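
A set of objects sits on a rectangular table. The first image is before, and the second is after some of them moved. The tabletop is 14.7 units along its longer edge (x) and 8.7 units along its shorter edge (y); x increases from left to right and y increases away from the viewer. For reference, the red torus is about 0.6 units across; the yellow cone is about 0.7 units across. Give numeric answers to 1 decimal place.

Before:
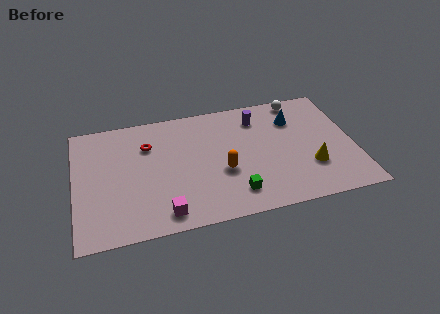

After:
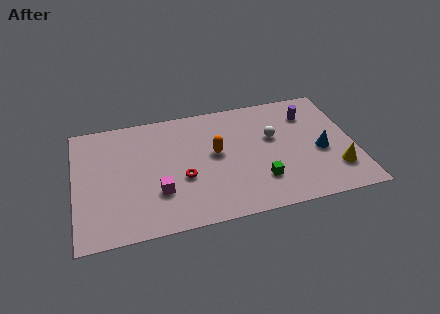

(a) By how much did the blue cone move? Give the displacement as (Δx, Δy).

(1.2, -2.7)

From the two frames, the blue cone sits at roughly (11.7, 6.4) before and (12.9, 3.7) after.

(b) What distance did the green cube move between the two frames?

1.5

The green cube was near (8.2, 1.7) before and (9.6, 2.3) after, so it travelled √(1.4² + 0.6²) ≈ 1.5 units.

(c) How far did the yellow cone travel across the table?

1.4

From (12.3, 2.7) to (13.6, 2.2), the yellow cone covered √(1.3² + 0.5²) ≈ 1.4 units.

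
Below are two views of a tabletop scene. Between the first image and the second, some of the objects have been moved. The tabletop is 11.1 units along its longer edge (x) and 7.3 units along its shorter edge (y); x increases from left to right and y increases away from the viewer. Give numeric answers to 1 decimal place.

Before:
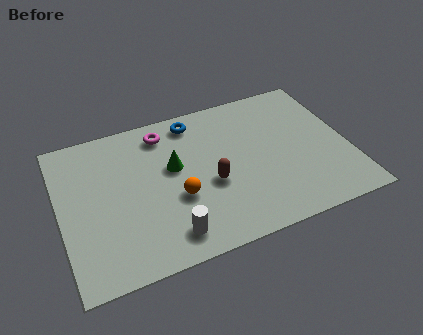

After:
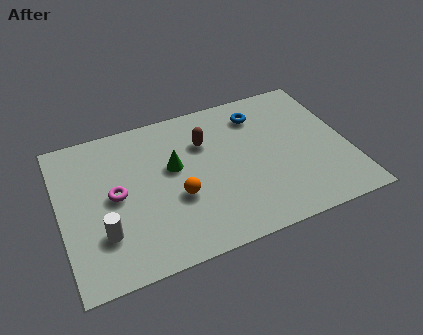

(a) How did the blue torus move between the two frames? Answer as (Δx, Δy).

(2.5, -0.5)

From the two frames, the blue torus sits at roughly (5.4, 6.3) before and (7.9, 5.8) after.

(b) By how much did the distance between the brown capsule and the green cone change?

-0.3

The distance was about 1.8 in the first image and 1.5 in the second, so they moved 0.3 units closer together.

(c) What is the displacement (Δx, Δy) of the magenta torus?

(-2.1, -2.4)

From the two frames, the magenta torus sits at roughly (4.2, 6.1) before and (2.1, 3.7) after.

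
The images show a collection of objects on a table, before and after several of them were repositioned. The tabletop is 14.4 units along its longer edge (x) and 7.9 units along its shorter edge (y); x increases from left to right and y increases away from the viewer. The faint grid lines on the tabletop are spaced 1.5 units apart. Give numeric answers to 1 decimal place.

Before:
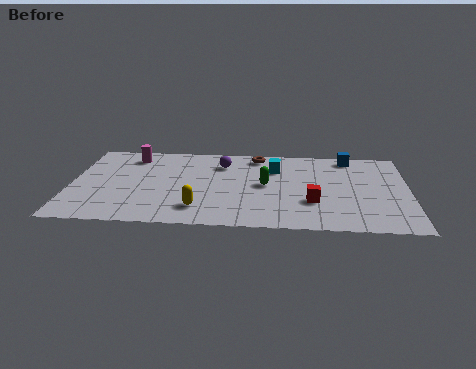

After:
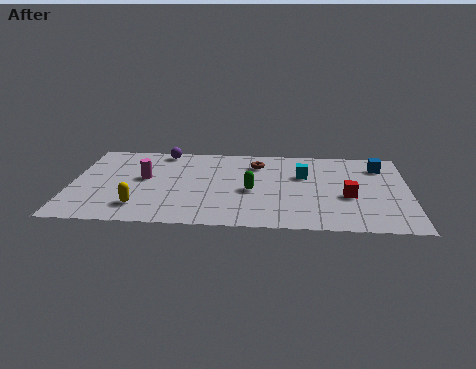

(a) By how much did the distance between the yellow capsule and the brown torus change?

+0.9

Before: roughly 5.7 units apart; after: 6.6. That's 0.9 units further apart.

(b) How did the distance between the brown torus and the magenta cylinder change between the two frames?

-0.3

Before: roughly 5.4 units apart; after: 5.1. That's 0.3 units closer together.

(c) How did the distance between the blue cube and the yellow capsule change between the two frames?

+2.8

Before: roughly 8.3 units apart; after: 11.1. That's 2.8 units further apart.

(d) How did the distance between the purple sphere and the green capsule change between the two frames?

+2.6

They were about 2.7 units apart before and 5.3 after — 2.6 units further apart.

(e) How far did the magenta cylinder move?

2.2

From (2.5, 6.5) to (3.1, 4.4), the magenta cylinder covered √(0.6² + 2.1²) ≈ 2.2 units.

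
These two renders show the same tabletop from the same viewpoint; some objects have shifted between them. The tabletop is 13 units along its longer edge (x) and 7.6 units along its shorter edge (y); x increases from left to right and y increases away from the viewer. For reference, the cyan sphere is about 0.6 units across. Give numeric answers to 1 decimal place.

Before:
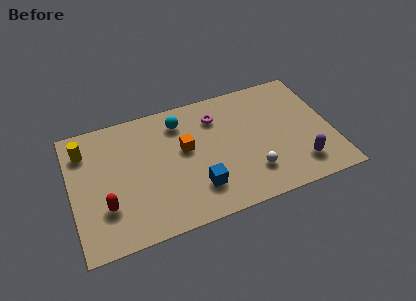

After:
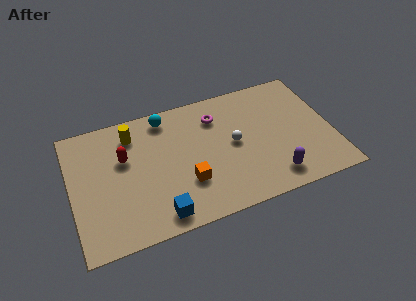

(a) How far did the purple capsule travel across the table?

1.4

From (11.2, 1.6) to (9.8, 1.3), the purple capsule covered √(1.4² + 0.3²) ≈ 1.4 units.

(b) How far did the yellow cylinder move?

2.4

The yellow cylinder was near (0.8, 5.9) before and (3.2, 6.1) after, so it travelled √(2.4² + 0.2²) ≈ 2.4 units.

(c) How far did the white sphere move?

2.1

The white sphere was near (8.8, 1.9) before and (8.1, 3.9) after, so it travelled √(0.7² + 2.0²) ≈ 2.1 units.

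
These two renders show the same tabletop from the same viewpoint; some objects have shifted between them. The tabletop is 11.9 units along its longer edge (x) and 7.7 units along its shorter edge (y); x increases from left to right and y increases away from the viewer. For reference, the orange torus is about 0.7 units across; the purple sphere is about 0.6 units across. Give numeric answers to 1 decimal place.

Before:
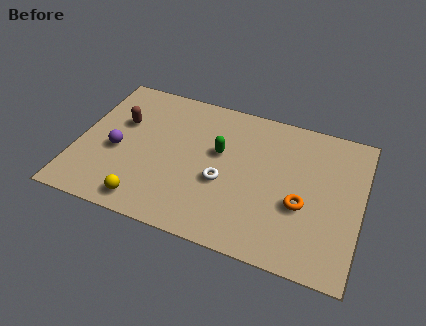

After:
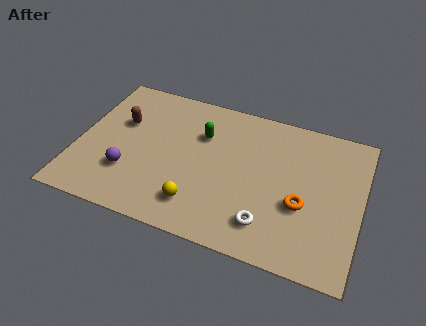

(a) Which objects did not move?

the orange torus and the brown capsule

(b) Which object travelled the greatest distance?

the white torus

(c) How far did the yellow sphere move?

2.2

The yellow sphere moved from about (3.2, 1.0) to (5.3, 1.6), a distance of √(2.1² + 0.6²) ≈ 2.2.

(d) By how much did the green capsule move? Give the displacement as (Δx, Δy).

(-0.8, 0.7)

The green capsule started near (5.9, 4.6) and ended near (5.1, 5.3).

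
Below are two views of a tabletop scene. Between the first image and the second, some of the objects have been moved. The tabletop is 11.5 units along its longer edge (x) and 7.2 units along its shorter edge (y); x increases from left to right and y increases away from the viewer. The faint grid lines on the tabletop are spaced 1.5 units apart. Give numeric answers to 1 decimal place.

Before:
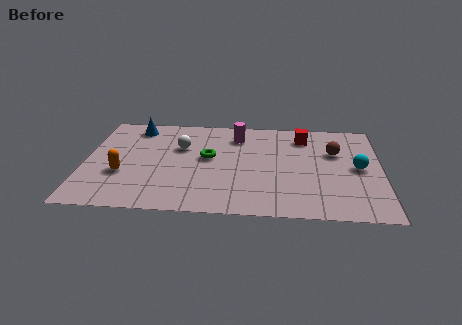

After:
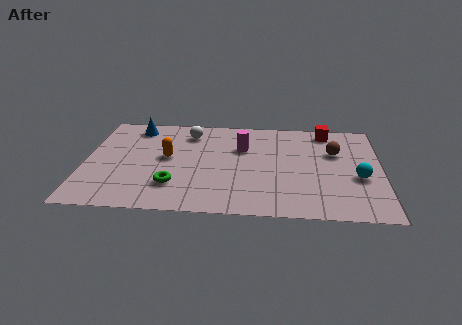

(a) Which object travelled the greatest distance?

the green torus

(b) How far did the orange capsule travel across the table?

2.1

From (1.5, 2.6) to (3.2, 3.9), the orange capsule covered √(1.7² + 1.3²) ≈ 2.1 units.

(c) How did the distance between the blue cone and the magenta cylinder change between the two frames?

+0.4

The distance was about 4.0 in the first image and 4.4 in the second, so they moved 0.4 units further apart.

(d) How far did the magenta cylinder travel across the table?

0.9

The magenta cylinder moved from about (5.9, 5.7) to (6.1, 4.8), a distance of √(0.2² + 0.9²) ≈ 0.9.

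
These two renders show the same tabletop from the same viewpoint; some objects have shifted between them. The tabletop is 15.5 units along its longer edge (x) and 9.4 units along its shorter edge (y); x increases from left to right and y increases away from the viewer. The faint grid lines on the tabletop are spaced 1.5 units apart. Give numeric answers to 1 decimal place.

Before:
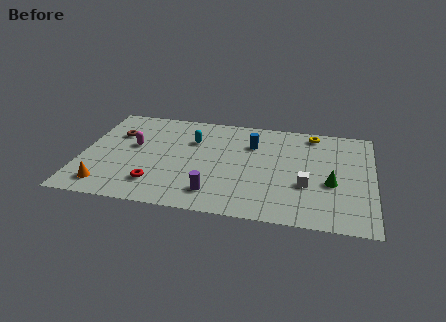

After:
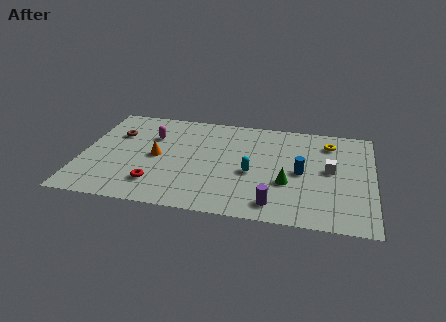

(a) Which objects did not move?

the red torus and the brown torus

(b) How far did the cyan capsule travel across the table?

4.1

The cyan capsule was near (5.8, 6.5) before and (9.1, 4.0) after, so it travelled √(3.3² + 2.5²) ≈ 4.1 units.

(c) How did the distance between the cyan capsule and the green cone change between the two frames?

-6.0

They were about 8.0 units apart before and 2.0 after — 6.0 units closer together.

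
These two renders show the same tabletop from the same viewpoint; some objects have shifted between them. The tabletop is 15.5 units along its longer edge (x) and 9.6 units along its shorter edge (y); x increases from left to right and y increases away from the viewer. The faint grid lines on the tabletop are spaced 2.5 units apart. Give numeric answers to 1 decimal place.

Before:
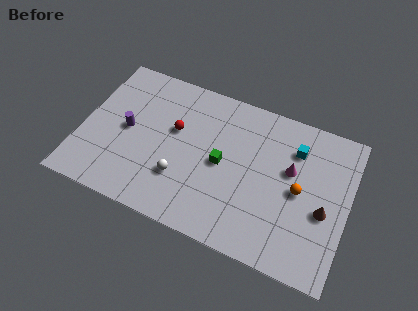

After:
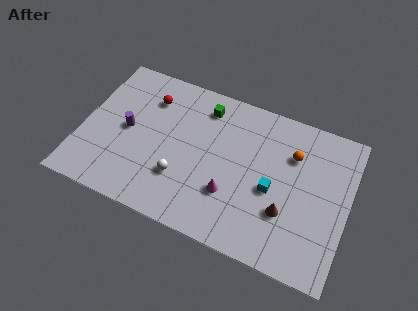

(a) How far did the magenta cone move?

4.3

The magenta cone was near (12.1, 5.8) before and (8.9, 3.0) after, so it travelled √(3.2² + 2.8²) ≈ 4.3 units.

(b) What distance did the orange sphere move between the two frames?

2.2

The orange sphere was near (12.7, 4.7) before and (12.1, 6.8) after, so it travelled √(0.6² + 2.1²) ≈ 2.2 units.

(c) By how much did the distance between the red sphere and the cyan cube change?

+1.2

The distance was about 7.0 in the first image and 8.2 in the second, so they moved 1.2 units further apart.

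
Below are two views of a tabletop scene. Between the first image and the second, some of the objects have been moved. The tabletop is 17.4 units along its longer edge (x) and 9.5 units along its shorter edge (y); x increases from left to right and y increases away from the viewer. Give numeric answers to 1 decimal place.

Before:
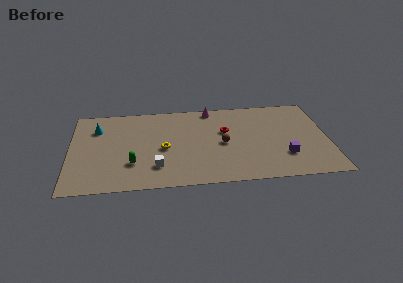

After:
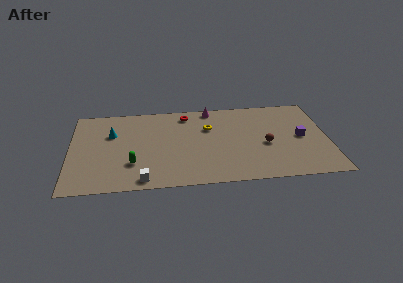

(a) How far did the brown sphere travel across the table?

2.9

The brown sphere was near (10.3, 4.5) before and (13.2, 4.1) after, so it travelled √(2.9² + 0.4²) ≈ 2.9 units.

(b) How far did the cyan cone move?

1.2

The cyan cone was near (1.8, 7.0) before and (2.8, 6.3) after, so it travelled √(1.0² + 0.7²) ≈ 1.2 units.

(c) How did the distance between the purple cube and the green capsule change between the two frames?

+1.4

They were about 10.2 units apart before and 11.6 after — 1.4 units further apart.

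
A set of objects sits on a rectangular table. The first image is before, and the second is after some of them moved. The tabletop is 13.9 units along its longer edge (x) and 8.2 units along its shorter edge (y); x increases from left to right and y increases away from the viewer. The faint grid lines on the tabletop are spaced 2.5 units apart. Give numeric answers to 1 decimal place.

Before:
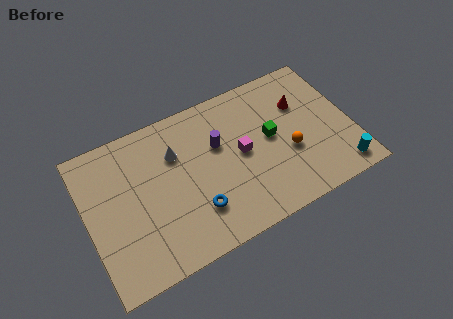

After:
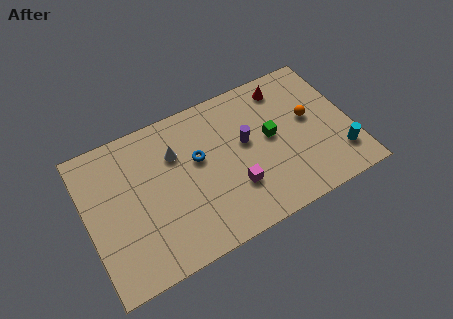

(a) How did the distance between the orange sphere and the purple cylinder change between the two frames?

-0.6

Before: roughly 4.0 units apart; after: 3.4. That's 0.6 units closer together.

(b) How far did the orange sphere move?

1.9

The orange sphere was near (10.5, 3.2) before and (11.8, 4.6) after, so it travelled √(1.3² + 1.4²) ≈ 1.9 units.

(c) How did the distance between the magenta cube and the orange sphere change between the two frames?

+2.2

The distance was about 2.6 in the first image and 4.8 in the second, so they moved 2.2 units further apart.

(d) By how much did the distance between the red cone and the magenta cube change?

+1.8

The distance was about 3.7 in the first image and 5.5 in the second, so they moved 1.8 units further apart.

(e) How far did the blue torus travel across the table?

2.7

The blue torus moved from about (5.4, 2.2) to (5.9, 4.9), a distance of √(0.5² + 2.7²) ≈ 2.7.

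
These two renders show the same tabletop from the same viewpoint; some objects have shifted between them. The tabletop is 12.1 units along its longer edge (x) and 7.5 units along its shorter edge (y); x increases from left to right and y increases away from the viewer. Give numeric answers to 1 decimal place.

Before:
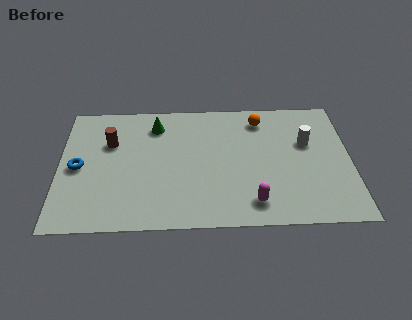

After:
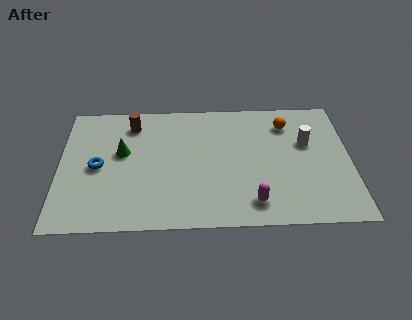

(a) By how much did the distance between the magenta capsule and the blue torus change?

-0.8

The distance was about 7.6 in the first image and 6.8 in the second, so they moved 0.8 units closer together.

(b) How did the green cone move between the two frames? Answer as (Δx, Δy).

(-1.4, -1.6)

The green cone started near (4.0, 6.0) and ended near (2.6, 4.4).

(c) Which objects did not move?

the white cylinder and the magenta capsule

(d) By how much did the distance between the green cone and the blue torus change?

-2.7

Before: roughly 4.0 units apart; after: 1.3. That's 2.7 units closer together.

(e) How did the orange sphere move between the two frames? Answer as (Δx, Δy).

(1.1, -0.3)

From the two frames, the orange sphere sits at roughly (8.4, 6.2) before and (9.5, 5.9) after.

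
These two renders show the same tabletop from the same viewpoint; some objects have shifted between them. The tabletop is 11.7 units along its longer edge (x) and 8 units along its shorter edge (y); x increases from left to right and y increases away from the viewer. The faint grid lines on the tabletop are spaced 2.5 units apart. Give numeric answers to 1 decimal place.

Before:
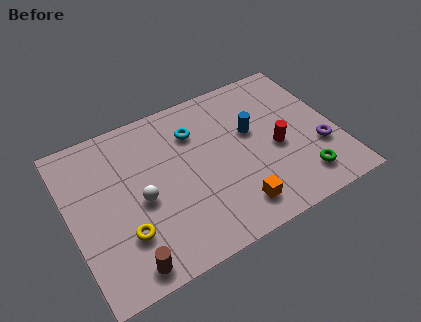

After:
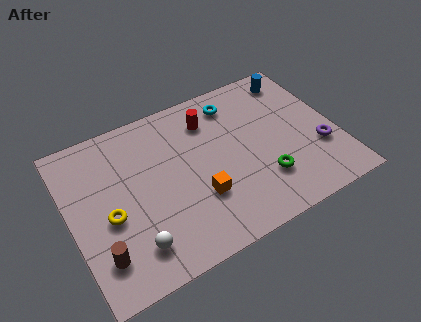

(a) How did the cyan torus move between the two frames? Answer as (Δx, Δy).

(1.9, 0.7)

From the two frames, the cyan torus sits at roughly (5.7, 5.9) before and (7.6, 6.6) after.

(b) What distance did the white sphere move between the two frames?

2.1

The white sphere moved from about (3.0, 3.6) to (2.4, 1.6), a distance of √(0.6² + 2.0²) ≈ 2.1.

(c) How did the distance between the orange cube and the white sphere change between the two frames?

-1.2

Before: roughly 4.4 units apart; after: 3.2. That's 1.2 units closer together.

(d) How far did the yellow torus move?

1.2

From (2.1, 2.3) to (1.6, 3.4), the yellow torus covered √(0.5² + 1.1²) ≈ 1.2 units.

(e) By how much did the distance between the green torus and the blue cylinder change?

+1.4

They were about 3.7 units apart before and 5.1 after — 1.4 units further apart.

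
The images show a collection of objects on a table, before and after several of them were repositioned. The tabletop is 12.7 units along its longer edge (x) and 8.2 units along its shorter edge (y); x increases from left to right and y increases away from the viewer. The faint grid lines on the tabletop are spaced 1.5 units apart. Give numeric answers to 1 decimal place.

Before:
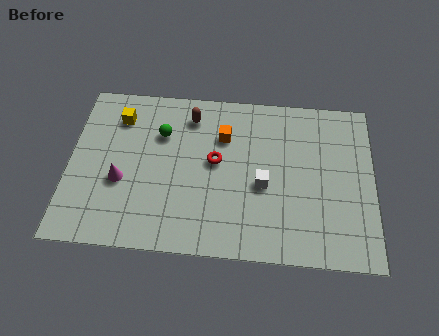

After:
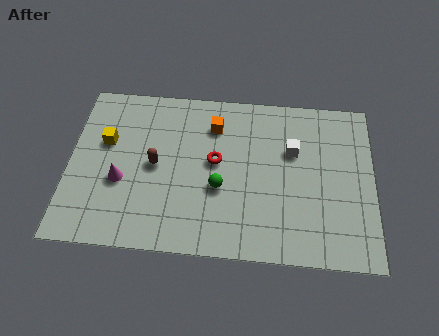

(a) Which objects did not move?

the red torus and the magenta cone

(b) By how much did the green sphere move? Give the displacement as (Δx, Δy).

(2.5, -2.5)

From the two frames, the green sphere sits at roughly (3.8, 5.7) before and (6.3, 3.2) after.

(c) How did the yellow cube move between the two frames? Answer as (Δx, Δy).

(-0.5, -1.3)

The yellow cube was at about (2.0, 6.4) and moved to about (1.5, 5.1).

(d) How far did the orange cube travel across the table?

0.6

The orange cube moved from about (6.4, 5.8) to (6.0, 6.3), a distance of √(0.4² + 0.5²) ≈ 0.6.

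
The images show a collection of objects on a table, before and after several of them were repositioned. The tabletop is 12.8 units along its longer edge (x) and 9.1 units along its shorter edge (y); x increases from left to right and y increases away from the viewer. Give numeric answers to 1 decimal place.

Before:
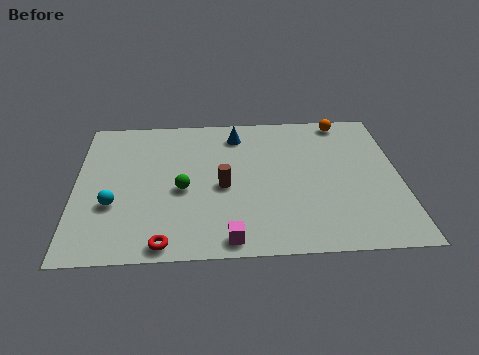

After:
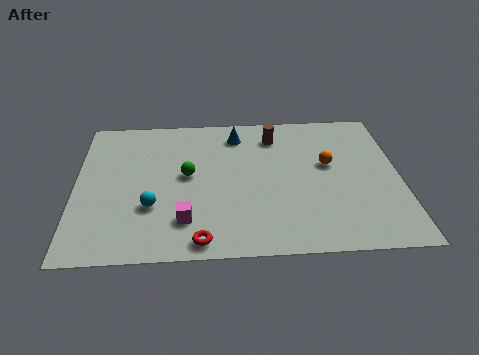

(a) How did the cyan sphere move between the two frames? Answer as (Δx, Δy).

(1.5, -0.2)

The cyan sphere was at about (1.5, 3.2) and moved to about (3.0, 3.0).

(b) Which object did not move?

the blue cone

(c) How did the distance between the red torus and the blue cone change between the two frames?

-0.5

Before: roughly 7.3 units apart; after: 6.8. That's 0.5 units closer together.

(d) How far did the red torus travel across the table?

1.4

From (3.5, 0.8) to (4.9, 0.9), the red torus covered √(1.4² + 0.1²) ≈ 1.4 units.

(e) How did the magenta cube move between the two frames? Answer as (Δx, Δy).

(-1.7, 1.2)

The magenta cube was at about (6.0, 0.9) and moved to about (4.3, 2.1).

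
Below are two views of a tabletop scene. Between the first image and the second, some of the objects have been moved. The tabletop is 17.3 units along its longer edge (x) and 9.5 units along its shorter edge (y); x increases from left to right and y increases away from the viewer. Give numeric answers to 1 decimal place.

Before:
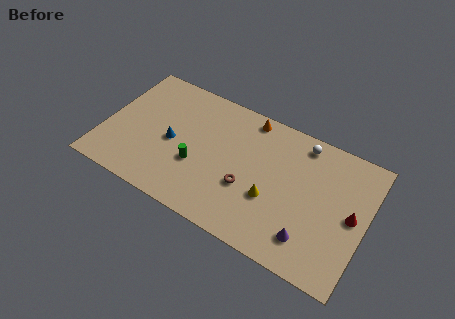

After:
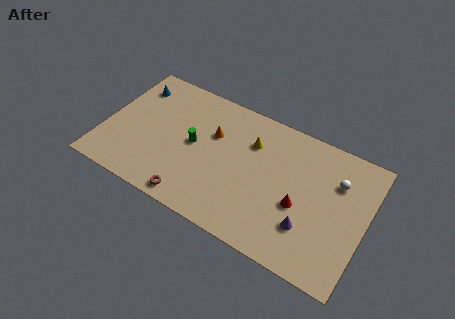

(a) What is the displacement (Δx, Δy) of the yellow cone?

(-1.8, 3.3)

The yellow cone started near (11.3, 3.5) and ended near (9.5, 6.8).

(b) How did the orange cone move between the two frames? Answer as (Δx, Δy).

(-2.1, -2.3)

From the two frames, the orange cone sits at roughly (9.1, 8.5) before and (7.0, 6.2) after.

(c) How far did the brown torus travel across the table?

4.1

From (9.7, 3.5) to (6.4, 1.0), the brown torus covered √(3.3² + 2.5²) ≈ 4.1 units.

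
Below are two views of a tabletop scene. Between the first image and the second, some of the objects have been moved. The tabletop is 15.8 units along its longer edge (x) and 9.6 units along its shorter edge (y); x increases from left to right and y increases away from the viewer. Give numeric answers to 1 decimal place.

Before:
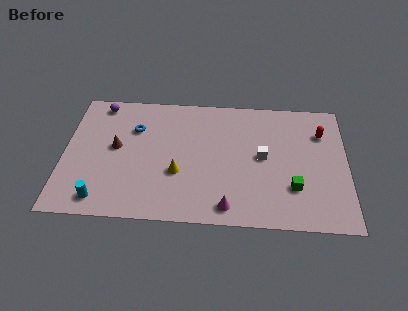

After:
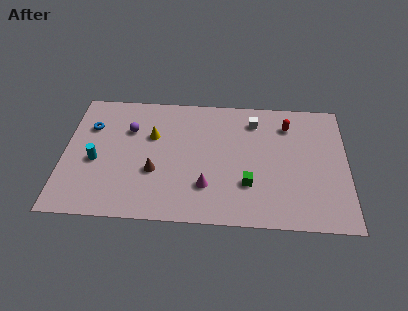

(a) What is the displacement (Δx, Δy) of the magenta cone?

(-1.2, 1.4)

The magenta cone started near (9.2, 1.2) and ended near (8.0, 2.6).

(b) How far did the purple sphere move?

2.5

The purple sphere was near (1.9, 8.5) before and (3.6, 6.6) after, so it travelled √(1.7² + 1.9²) ≈ 2.5 units.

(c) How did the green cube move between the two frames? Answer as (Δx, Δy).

(-2.5, 0.1)

The green cube was at about (12.8, 2.8) and moved to about (10.3, 2.9).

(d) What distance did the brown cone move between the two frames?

2.8

From (2.9, 5.2) to (5.1, 3.5), the brown cone covered √(2.2² + 1.7²) ≈ 2.8 units.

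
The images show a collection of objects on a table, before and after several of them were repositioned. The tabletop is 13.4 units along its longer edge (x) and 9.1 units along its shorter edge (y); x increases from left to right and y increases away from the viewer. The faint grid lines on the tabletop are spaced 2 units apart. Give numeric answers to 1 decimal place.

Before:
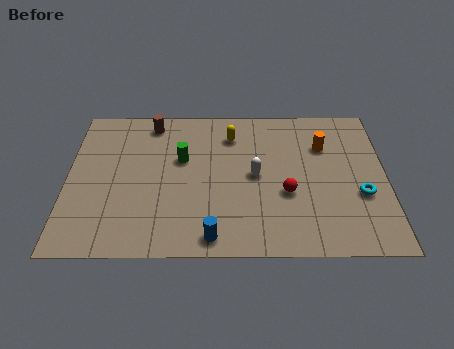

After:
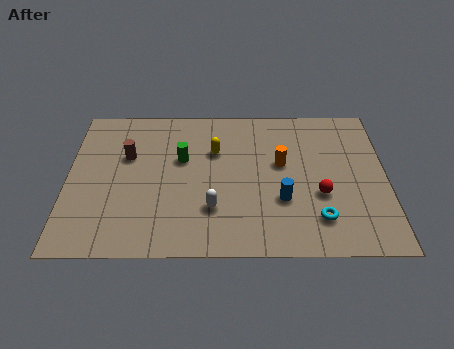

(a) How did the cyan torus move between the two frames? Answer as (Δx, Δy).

(-1.8, -1.4)

The cyan torus started near (12.3, 3.4) and ended near (10.5, 2.0).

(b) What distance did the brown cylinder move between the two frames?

2.3

The brown cylinder moved from about (3.5, 7.9) to (2.5, 5.8), a distance of √(1.0² + 2.1²) ≈ 2.3.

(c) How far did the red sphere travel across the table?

1.4

From (9.2, 3.5) to (10.6, 3.4), the red sphere covered √(1.4² + 0.1²) ≈ 1.4 units.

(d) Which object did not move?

the green cylinder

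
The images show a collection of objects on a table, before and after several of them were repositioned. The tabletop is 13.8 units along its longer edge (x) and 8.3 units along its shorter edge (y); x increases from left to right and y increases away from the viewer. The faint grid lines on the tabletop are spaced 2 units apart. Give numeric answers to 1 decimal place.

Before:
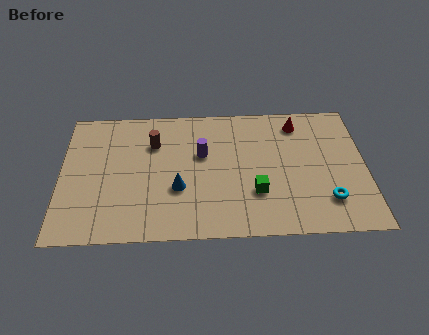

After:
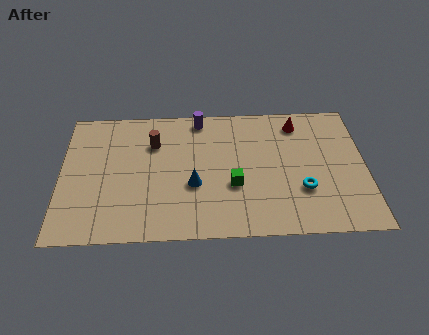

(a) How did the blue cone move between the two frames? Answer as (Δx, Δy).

(0.7, 0.2)

From the two frames, the blue cone sits at roughly (5.3, 3.0) before and (6.0, 3.2) after.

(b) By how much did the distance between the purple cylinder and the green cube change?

+1.1

They were about 3.5 units apart before and 4.6 after — 1.1 units further apart.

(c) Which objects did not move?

the red cone and the brown cylinder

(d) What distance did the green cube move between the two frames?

1.1

The green cube was near (8.8, 2.6) before and (7.8, 3.1) after, so it travelled √(1.0² + 0.5²) ≈ 1.1 units.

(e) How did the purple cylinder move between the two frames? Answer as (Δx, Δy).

(-0.1, 2.3)

The purple cylinder was at about (6.4, 5.1) and moved to about (6.3, 7.4).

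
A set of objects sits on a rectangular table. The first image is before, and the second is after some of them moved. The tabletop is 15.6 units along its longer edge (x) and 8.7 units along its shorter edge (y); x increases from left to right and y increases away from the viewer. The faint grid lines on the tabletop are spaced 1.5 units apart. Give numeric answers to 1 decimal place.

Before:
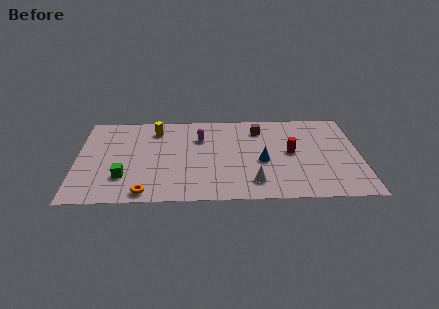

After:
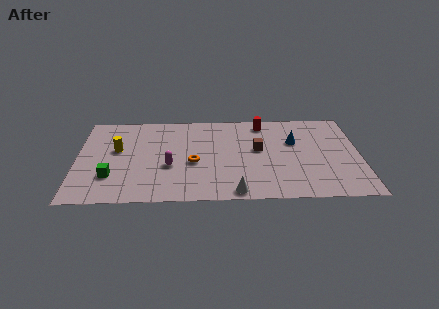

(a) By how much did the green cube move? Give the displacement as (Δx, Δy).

(-0.7, 0.1)

The green cube started near (2.6, 2.4) and ended near (1.9, 2.5).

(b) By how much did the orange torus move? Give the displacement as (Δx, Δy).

(2.6, 2.8)

The orange torus started near (3.8, 0.9) and ended near (6.4, 3.7).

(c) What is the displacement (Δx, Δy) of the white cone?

(-1.0, -0.9)

The white cone was at about (9.7, 1.7) and moved to about (8.7, 0.8).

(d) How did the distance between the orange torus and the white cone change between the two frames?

-2.3

The distance was about 6.0 in the first image and 3.7 in the second, so they moved 2.3 units closer together.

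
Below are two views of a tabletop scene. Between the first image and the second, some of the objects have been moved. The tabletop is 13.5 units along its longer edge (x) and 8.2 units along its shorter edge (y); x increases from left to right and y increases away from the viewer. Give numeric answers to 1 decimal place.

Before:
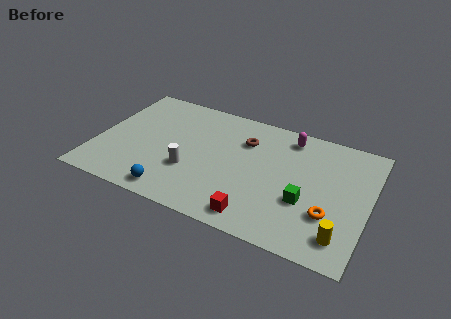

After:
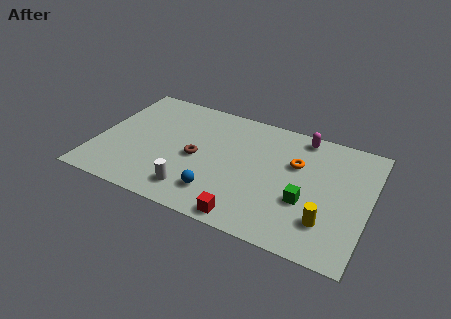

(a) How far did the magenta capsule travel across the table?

0.7

From (9.3, 7.0) to (9.9, 7.3), the magenta capsule covered √(0.6² + 0.3²) ≈ 0.7 units.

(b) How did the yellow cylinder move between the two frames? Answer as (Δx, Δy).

(-0.8, 0.6)

From the two frames, the yellow cylinder sits at roughly (12.4, 1.5) before and (11.6, 2.1) after.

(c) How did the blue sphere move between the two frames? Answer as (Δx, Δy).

(2.1, 0.8)

The blue sphere started near (4.2, 1.0) and ended near (6.3, 1.8).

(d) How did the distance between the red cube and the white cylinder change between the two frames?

-1.0

They were about 3.9 units apart before and 2.9 after — 1.0 units closer together.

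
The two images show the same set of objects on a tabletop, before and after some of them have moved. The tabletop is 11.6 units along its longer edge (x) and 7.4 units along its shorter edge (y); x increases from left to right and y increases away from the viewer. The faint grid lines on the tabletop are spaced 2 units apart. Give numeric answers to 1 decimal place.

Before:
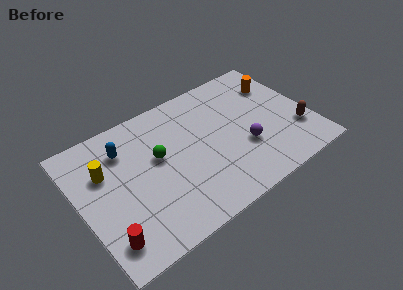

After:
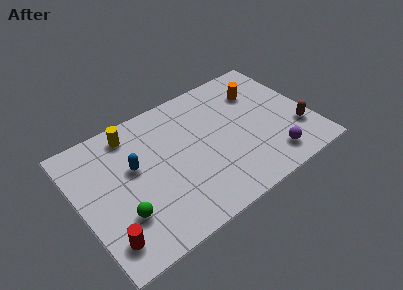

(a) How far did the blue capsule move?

1.2

From (2.5, 5.6) to (2.8, 4.4), the blue capsule covered √(0.3² + 1.2²) ≈ 1.2 units.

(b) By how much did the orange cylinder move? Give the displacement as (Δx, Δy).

(-1.0, 0.0)

The orange cylinder started near (10.4, 5.4) and ended near (9.4, 5.4).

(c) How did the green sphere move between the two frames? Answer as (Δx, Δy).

(-2.2, -2.1)

The green sphere started near (4.0, 4.3) and ended near (1.8, 2.2).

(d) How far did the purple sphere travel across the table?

1.7

From (8.1, 2.6) to (9.2, 1.3), the purple sphere covered √(1.1² + 1.3²) ≈ 1.7 units.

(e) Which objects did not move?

the brown capsule and the red cylinder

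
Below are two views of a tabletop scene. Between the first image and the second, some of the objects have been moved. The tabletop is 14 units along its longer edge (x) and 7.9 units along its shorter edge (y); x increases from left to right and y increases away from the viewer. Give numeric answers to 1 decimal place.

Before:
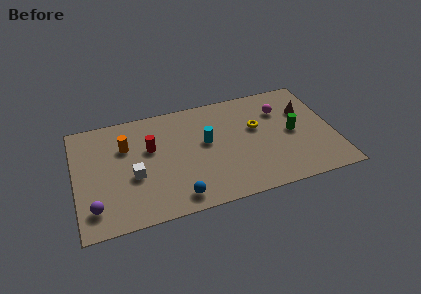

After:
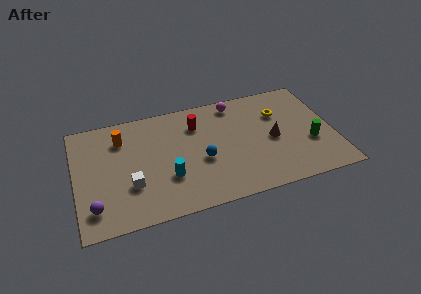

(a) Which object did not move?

the purple sphere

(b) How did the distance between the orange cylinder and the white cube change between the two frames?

+1.2

Before: roughly 2.2 units apart; after: 3.4. That's 1.2 units further apart.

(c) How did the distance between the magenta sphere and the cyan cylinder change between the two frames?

+1.5

They were about 4.4 units apart before and 5.9 after — 1.5 units further apart.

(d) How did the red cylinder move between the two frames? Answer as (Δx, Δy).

(2.6, 1.0)

From the two frames, the red cylinder sits at roughly (4.1, 4.9) before and (6.7, 5.9) after.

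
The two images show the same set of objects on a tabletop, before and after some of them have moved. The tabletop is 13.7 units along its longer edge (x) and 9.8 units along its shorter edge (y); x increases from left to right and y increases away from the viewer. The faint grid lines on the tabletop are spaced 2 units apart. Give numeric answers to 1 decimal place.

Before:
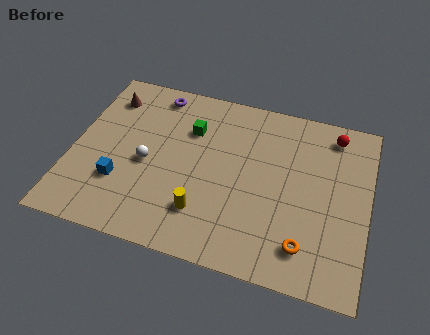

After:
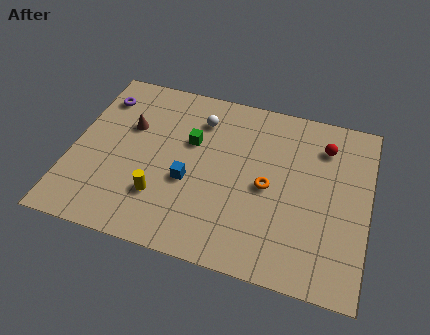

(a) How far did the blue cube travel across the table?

3.2

The blue cube moved from about (2.4, 3.0) to (5.5, 3.9), a distance of √(3.1² + 0.9²) ≈ 3.2.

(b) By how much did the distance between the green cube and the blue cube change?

-2.6

The distance was about 4.9 in the first image and 2.3 in the second, so they moved 2.6 units closer together.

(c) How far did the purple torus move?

2.7

The purple torus was near (3.5, 8.6) before and (1.0, 7.7) after, so it travelled √(2.5² + 0.9²) ≈ 2.7 units.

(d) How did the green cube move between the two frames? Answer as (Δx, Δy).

(0.1, -0.7)

From the two frames, the green cube sits at roughly (5.3, 6.9) before and (5.4, 6.2) after.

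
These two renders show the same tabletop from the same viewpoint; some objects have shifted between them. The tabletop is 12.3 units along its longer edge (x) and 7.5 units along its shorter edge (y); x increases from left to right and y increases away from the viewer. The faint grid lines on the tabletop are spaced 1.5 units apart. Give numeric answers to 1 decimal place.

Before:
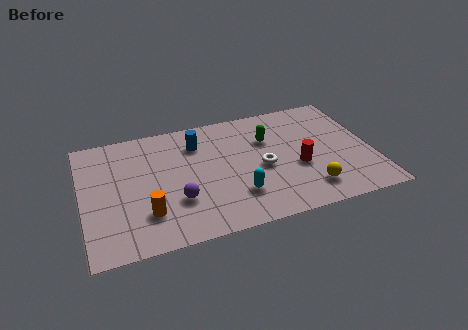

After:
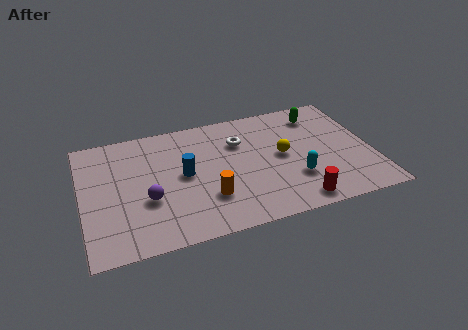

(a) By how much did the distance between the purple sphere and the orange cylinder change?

+1.2

They were about 1.4 units apart before and 2.6 after — 1.2 units further apart.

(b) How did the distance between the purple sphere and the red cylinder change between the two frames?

+1.2

Before: roughly 5.2 units apart; after: 6.4. That's 1.2 units further apart.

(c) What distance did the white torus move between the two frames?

2.1

The white torus was near (7.6, 3.4) before and (6.8, 5.3) after, so it travelled √(0.8² + 1.9²) ≈ 2.1 units.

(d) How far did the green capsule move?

2.5

The green capsule moved from about (8.0, 5.1) to (10.3, 6.1), a distance of √(2.3² + 1.0²) ≈ 2.5.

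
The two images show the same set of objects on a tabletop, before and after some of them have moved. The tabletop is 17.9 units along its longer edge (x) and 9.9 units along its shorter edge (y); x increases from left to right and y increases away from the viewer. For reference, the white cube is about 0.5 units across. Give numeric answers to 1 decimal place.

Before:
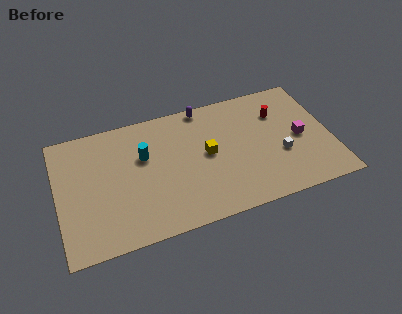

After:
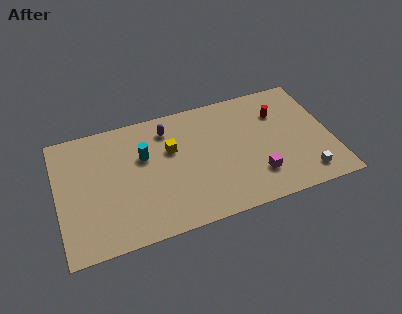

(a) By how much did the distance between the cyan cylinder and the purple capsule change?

-2.6

They were about 5.0 units apart before and 2.4 after — 2.6 units closer together.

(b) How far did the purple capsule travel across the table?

2.7

The purple capsule was near (9.9, 9.1) before and (7.4, 8.0) after, so it travelled √(2.5² + 1.1²) ≈ 2.7 units.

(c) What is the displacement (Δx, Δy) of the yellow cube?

(-2.3, 1.1)

The yellow cube was at about (9.8, 5.2) and moved to about (7.5, 6.3).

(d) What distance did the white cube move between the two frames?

2.5

From (14.5, 3.7) to (15.9, 1.6), the white cube covered √(1.4² + 2.1²) ≈ 2.5 units.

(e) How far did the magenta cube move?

3.8

The magenta cube was near (15.9, 4.7) before and (12.8, 2.5) after, so it travelled √(3.1² + 2.2²) ≈ 3.8 units.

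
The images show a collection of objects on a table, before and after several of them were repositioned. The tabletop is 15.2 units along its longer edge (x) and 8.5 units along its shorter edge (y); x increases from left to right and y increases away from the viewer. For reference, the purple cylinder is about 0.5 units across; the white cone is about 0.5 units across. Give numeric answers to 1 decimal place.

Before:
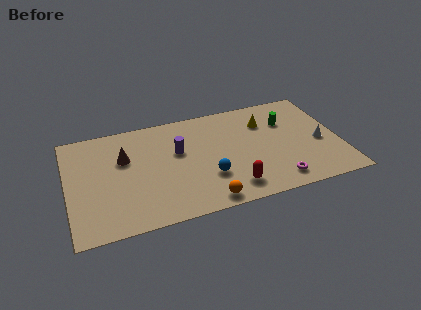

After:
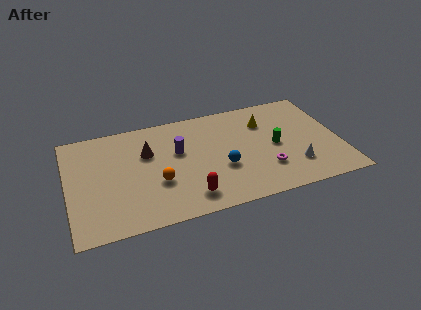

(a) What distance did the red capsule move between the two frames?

2.4

From (8.9, 1.5) to (6.5, 1.5), the red capsule covered √(2.4² + 0.0²) ≈ 2.4 units.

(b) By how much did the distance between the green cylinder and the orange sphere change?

-0.3

They were about 7.1 units apart before and 6.8 after — 0.3 units closer together.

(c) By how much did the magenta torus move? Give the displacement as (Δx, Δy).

(-0.5, 1.1)

From the two frames, the magenta torus sits at roughly (11.4, 1.3) before and (10.9, 2.4) after.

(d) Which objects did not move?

the yellow cone and the purple cylinder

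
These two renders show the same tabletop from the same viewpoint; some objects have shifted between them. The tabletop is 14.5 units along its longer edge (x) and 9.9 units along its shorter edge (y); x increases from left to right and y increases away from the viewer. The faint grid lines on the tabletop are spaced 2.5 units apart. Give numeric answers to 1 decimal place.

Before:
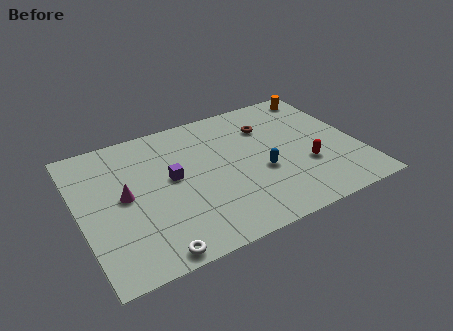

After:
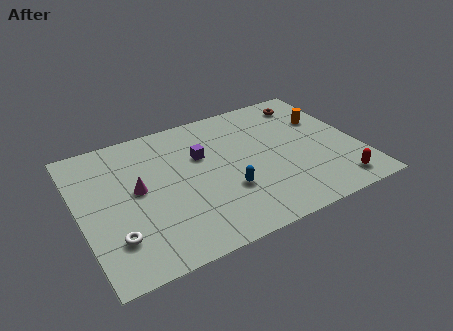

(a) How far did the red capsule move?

2.4

The red capsule was near (11.6, 3.4) before and (12.9, 1.4) after, so it travelled √(1.3² + 2.0²) ≈ 2.4 units.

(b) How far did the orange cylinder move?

2.1

From (13.3, 8.7) to (13.1, 6.6), the orange cylinder covered √(0.2² + 2.1²) ≈ 2.1 units.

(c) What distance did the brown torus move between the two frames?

2.6

The brown torus was near (10.1, 7.2) before and (12.5, 8.3) after, so it travelled √(2.4² + 1.1²) ≈ 2.6 units.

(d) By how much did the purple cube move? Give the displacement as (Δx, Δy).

(1.7, 1.0)

From the two frames, the purple cube sits at roughly (4.8, 5.4) before and (6.5, 6.4) after.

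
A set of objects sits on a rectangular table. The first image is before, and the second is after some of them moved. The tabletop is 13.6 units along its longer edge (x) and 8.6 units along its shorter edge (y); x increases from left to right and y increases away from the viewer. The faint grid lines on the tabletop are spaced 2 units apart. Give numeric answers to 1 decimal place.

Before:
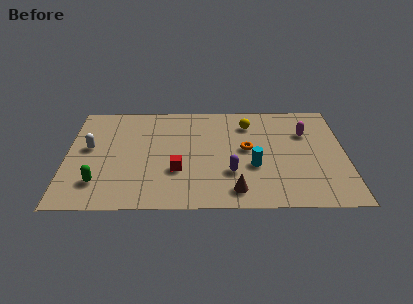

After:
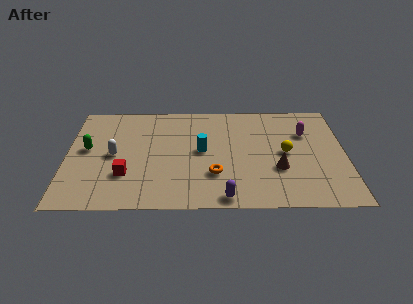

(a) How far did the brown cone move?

2.7

From (8.2, 1.3) to (10.3, 3.0), the brown cone covered √(2.1² + 1.7²) ≈ 2.7 units.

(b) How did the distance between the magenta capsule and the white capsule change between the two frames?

-1.1

Before: roughly 10.7 units apart; after: 9.6. That's 1.1 units closer together.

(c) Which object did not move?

the magenta capsule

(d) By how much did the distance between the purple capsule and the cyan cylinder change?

+2.7

Before: roughly 1.2 units apart; after: 3.9. That's 2.7 units further apart.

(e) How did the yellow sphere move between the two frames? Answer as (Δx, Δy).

(1.8, -2.4)

From the two frames, the yellow sphere sits at roughly (8.9, 6.7) before and (10.7, 4.3) after.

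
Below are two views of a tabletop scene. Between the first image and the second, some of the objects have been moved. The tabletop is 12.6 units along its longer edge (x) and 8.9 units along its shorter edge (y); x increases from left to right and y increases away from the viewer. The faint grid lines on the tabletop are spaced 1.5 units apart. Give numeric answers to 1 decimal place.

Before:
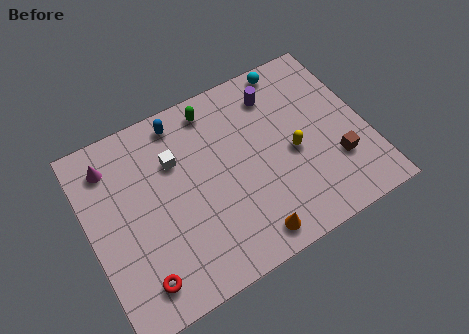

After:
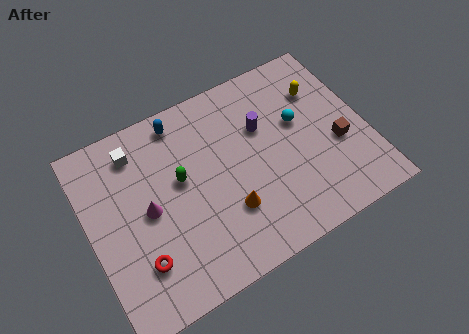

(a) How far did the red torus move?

0.8

From (1.8, 1.5) to (1.9, 2.3), the red torus covered √(0.1² + 0.8²) ≈ 0.8 units.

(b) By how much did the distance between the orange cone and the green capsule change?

-3.6

Before: roughly 6.6 units apart; after: 3.0. That's 3.6 units closer together.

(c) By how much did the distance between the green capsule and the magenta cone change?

-3.1

Before: roughly 4.8 units apart; after: 1.7. That's 3.1 units closer together.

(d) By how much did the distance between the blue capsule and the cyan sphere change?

+0.5

The distance was about 5.2 in the first image and 5.7 in the second, so they moved 0.5 units further apart.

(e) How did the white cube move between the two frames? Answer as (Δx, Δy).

(-1.6, 1.2)

From the two frames, the white cube sits at roughly (4.1, 6.1) before and (2.5, 7.3) after.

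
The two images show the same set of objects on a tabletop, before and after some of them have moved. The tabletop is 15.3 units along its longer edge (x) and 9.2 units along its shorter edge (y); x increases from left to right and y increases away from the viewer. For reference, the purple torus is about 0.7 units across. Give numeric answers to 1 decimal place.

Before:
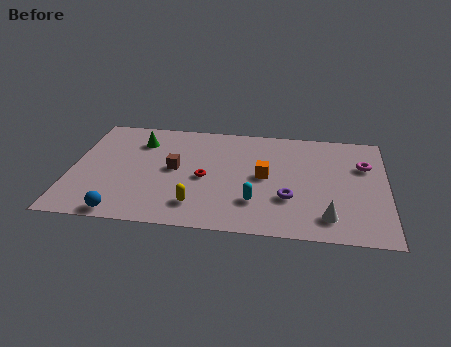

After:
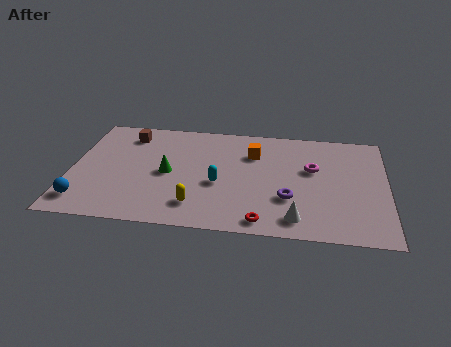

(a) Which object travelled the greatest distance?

the red torus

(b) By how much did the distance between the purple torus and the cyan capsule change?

+1.8

The distance was about 1.7 in the first image and 3.5 in the second, so they moved 1.8 units further apart.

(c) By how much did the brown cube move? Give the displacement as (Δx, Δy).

(-2.4, 2.7)

The brown cube started near (5.0, 4.8) and ended near (2.6, 7.5).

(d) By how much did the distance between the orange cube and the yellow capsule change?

+1.1

The distance was about 4.3 in the first image and 5.4 in the second, so they moved 1.1 units further apart.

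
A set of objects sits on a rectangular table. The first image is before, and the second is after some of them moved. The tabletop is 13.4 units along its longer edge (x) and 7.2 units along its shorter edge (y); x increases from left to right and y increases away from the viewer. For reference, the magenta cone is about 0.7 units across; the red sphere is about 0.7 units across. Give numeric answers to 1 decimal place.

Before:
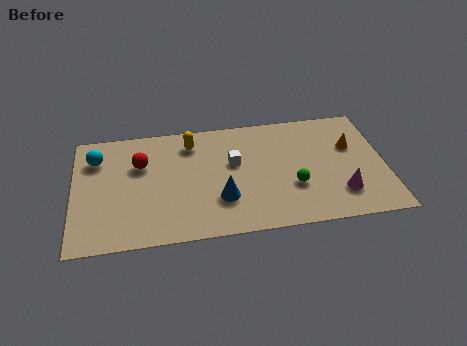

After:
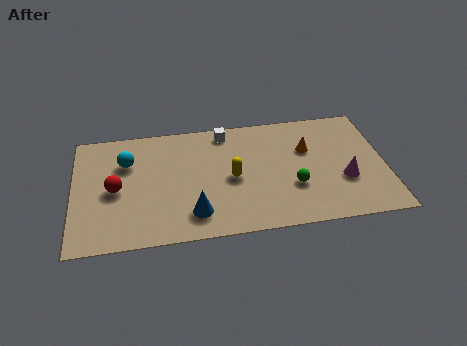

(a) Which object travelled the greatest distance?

the yellow capsule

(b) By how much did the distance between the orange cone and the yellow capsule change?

-3.5

Before: roughly 7.0 units apart; after: 3.5. That's 3.5 units closer together.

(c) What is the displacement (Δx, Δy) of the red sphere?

(-1.1, -1.4)

The red sphere started near (2.9, 4.8) and ended near (1.8, 3.4).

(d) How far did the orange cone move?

1.9

The orange cone was near (12.0, 4.6) before and (10.1, 4.7) after, so it travelled √(1.9² + 0.1²) ≈ 1.9 units.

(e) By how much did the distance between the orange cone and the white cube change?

-1.3

They were about 5.1 units apart before and 3.8 after — 1.3 units closer together.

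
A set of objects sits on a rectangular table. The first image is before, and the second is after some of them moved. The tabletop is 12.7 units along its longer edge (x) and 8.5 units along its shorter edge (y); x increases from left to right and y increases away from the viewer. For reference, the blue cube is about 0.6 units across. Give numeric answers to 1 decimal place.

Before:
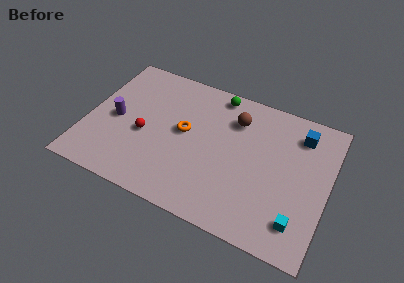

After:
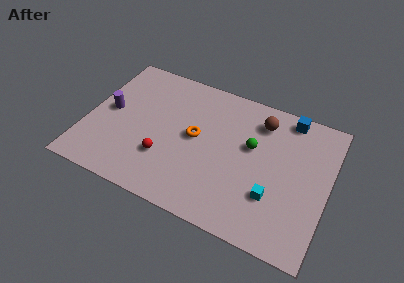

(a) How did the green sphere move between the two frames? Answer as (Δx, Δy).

(2.1, -2.5)

From the two frames, the green sphere sits at roughly (6.5, 7.6) before and (8.6, 5.1) after.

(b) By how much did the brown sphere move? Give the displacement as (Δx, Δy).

(1.3, 0.4)

The brown sphere started near (7.6, 6.4) and ended near (8.9, 6.8).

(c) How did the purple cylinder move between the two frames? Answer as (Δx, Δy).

(-0.4, 0.4)

The purple cylinder was at about (1.5, 4.0) and moved to about (1.1, 4.4).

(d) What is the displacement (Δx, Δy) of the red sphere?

(1.2, -1.0)

The red sphere was at about (3.1, 3.6) and moved to about (4.3, 2.6).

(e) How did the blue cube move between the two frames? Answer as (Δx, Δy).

(-0.7, 0.8)

The blue cube started near (11.0, 6.8) and ended near (10.3, 7.6).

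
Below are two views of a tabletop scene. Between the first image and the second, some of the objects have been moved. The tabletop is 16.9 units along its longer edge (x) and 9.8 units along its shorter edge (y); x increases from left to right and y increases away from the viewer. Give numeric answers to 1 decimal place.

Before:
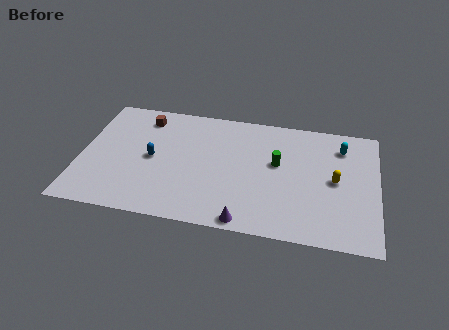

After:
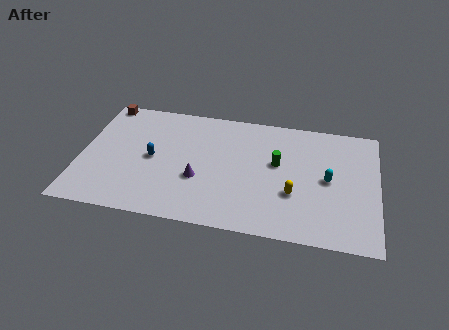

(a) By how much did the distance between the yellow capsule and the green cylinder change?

-0.9

They were about 3.4 units apart before and 2.5 after — 0.9 units closer together.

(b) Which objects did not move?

the green cylinder and the blue capsule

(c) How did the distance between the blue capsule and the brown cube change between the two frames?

+1.8

Before: roughly 3.4 units apart; after: 5.2. That's 1.8 units further apart.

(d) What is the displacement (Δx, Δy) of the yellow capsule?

(-2.3, -1.5)

From the two frames, the yellow capsule sits at roughly (14.5, 4.9) before and (12.2, 3.4) after.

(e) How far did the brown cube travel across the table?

2.6

The brown cube was near (3.4, 8.1) before and (1.0, 9.0) after, so it travelled √(2.4² + 0.9²) ≈ 2.6 units.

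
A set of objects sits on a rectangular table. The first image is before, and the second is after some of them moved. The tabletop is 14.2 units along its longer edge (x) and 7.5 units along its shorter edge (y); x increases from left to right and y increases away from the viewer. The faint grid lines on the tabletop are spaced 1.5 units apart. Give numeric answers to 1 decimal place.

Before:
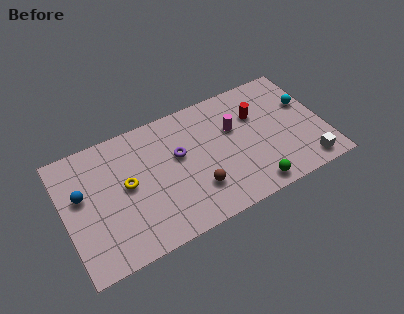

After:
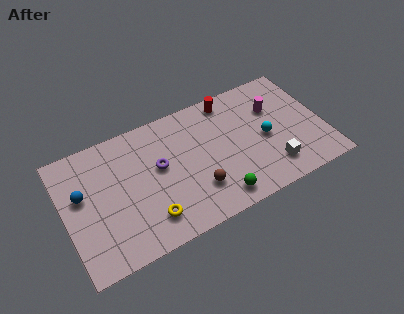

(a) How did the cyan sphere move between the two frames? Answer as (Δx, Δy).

(-2.4, -1.2)

The cyan sphere was at about (13.4, 4.7) and moved to about (11.0, 3.5).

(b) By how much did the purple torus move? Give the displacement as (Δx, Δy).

(-1.1, -0.2)

From the two frames, the purple torus sits at roughly (6.3, 4.5) before and (5.2, 4.3) after.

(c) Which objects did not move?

the blue sphere and the brown sphere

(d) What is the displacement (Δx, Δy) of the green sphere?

(-1.9, 0.2)

The green sphere started near (9.9, 0.9) and ended near (8.0, 1.1).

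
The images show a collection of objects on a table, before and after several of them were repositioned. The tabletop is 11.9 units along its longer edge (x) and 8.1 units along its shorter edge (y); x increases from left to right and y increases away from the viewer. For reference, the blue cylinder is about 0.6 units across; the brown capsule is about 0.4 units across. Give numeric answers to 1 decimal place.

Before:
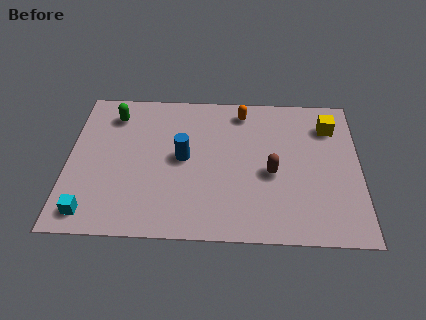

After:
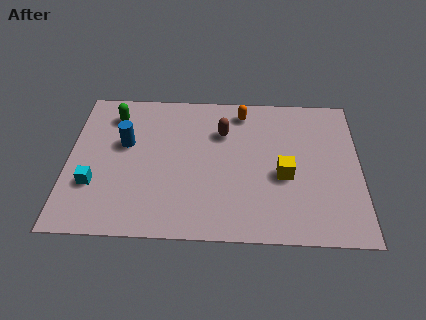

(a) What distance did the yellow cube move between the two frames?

3.4

The yellow cube moved from about (10.7, 6.2) to (8.8, 3.4), a distance of √(1.9² + 2.8²) ≈ 3.4.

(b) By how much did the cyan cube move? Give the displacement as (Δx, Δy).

(0.1, 1.5)

The cyan cube started near (1.0, 1.1) and ended near (1.1, 2.6).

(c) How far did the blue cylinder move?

2.5

The blue cylinder was near (4.7, 4.2) before and (2.3, 4.9) after, so it travelled √(2.4² + 0.7²) ≈ 2.5 units.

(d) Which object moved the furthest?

the yellow cube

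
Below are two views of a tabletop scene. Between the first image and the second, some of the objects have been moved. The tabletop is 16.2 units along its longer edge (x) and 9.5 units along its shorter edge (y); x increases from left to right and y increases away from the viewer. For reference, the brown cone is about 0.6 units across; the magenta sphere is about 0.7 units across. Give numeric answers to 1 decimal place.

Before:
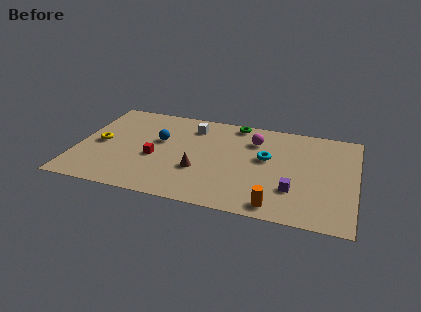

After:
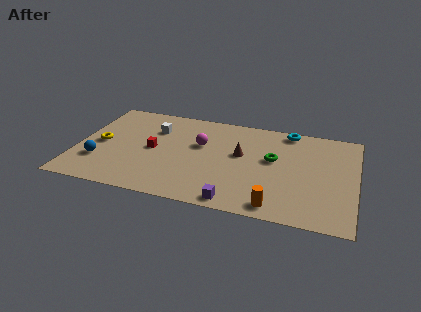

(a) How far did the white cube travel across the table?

2.3

The white cube moved from about (6.5, 7.6) to (4.3, 6.8), a distance of √(2.2² + 0.8²) ≈ 2.3.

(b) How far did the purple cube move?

3.7

The purple cube was near (12.7, 2.8) before and (9.5, 0.9) after, so it travelled √(3.2² + 1.9²) ≈ 3.7 units.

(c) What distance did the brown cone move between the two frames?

3.2

The brown cone moved from about (7.2, 3.3) to (9.5, 5.5), a distance of √(2.3² + 2.2²) ≈ 3.2.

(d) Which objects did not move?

the yellow torus and the orange cylinder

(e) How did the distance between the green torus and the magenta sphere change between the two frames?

+2.4

They were about 1.9 units apart before and 4.3 after — 2.4 units further apart.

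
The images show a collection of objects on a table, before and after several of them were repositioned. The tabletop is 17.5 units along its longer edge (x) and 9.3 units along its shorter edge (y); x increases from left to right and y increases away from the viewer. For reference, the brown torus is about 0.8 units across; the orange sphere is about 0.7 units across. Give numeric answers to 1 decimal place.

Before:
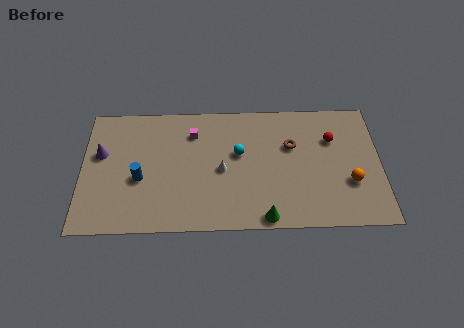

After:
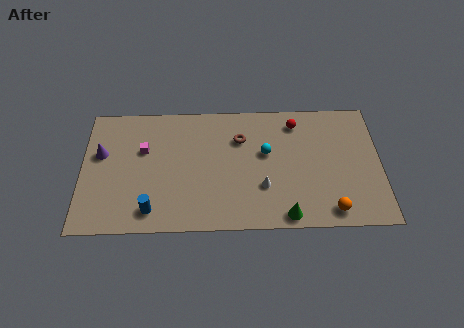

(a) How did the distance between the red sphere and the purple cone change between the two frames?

-1.9

They were about 13.6 units apart before and 11.7 after — 1.9 units closer together.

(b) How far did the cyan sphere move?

1.6

The cyan sphere moved from about (9.2, 5.5) to (10.8, 5.5), a distance of √(1.6² + 0.0²) ≈ 1.6.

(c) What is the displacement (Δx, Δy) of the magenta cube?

(-2.9, -1.2)

The magenta cube was at about (6.5, 7.1) and moved to about (3.6, 5.9).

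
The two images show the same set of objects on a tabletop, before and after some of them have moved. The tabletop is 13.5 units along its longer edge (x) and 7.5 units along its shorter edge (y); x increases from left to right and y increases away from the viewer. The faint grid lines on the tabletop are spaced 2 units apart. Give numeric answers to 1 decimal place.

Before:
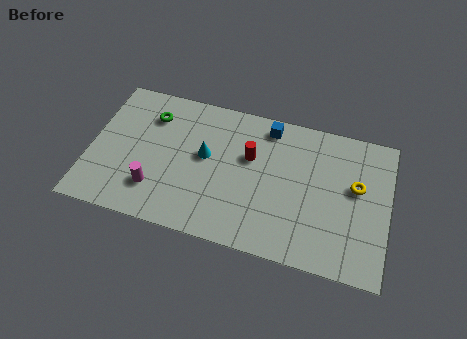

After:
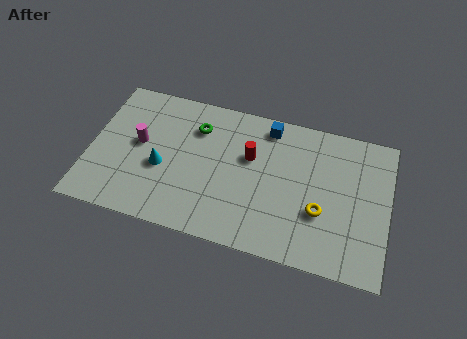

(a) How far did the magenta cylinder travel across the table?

2.4

From (3.1, 1.9) to (2.2, 4.1), the magenta cylinder covered √(0.9² + 2.2²) ≈ 2.4 units.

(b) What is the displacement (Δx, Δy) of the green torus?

(2.1, -0.1)

From the two frames, the green torus sits at roughly (2.6, 5.7) before and (4.7, 5.6) after.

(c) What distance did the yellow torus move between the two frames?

2.3

The yellow torus moved from about (12.0, 4.4) to (10.5, 2.7), a distance of √(1.5² + 1.7²) ≈ 2.3.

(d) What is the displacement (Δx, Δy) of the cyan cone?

(-1.9, -1.1)

The cyan cone started near (5.2, 4.2) and ended near (3.3, 3.1).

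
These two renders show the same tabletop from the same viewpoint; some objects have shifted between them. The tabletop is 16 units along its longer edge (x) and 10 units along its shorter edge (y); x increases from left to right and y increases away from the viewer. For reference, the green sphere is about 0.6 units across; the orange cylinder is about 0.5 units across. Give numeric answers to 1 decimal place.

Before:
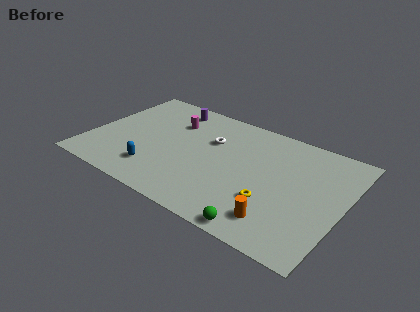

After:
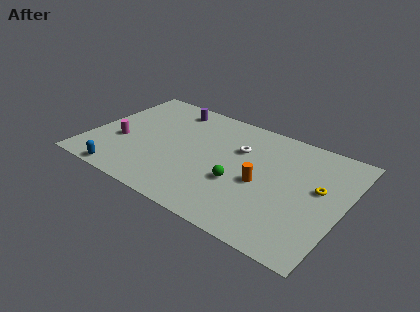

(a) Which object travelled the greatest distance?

the magenta cylinder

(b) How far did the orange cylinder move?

2.9

The orange cylinder moved from about (12.5, 1.9) to (11.0, 4.4), a distance of √(1.5² + 2.5²) ≈ 2.9.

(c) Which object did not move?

the purple cylinder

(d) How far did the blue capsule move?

2.3

The blue capsule moved from about (4.6, 2.2) to (2.8, 0.8), a distance of √(1.8² + 1.4²) ≈ 2.3.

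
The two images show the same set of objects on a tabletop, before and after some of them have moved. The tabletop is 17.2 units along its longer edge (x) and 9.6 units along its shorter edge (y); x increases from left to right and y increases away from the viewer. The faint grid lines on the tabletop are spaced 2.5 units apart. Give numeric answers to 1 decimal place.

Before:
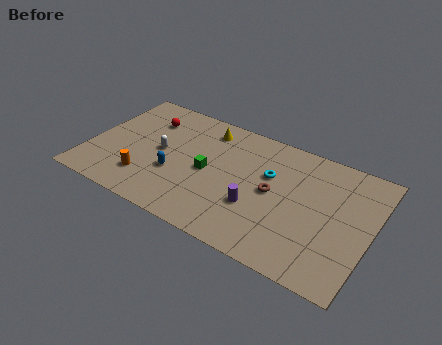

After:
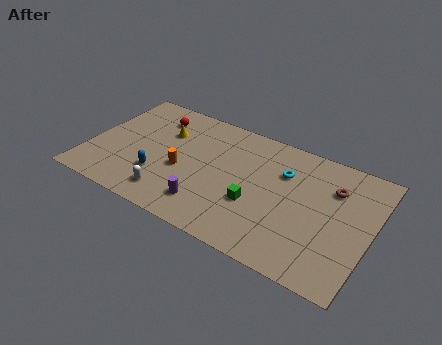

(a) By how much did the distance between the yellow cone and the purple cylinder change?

-0.3

Before: roughly 6.0 units apart; after: 5.7. That's 0.3 units closer together.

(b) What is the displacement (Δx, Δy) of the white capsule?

(1.1, -3.2)

The white capsule started near (4.3, 4.9) and ended near (5.4, 1.7).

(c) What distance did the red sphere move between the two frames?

0.6

From (3.1, 7.2) to (3.5, 7.6), the red sphere covered √(0.4² + 0.4²) ≈ 0.6 units.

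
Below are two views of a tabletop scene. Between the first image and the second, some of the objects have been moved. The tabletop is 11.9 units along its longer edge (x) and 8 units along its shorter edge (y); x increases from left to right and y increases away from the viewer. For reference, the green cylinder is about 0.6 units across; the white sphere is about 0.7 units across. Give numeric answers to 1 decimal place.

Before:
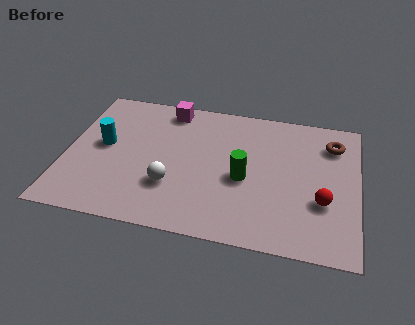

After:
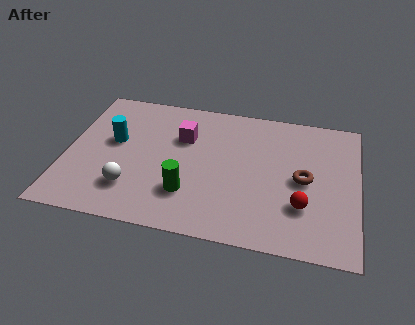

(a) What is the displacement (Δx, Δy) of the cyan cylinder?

(0.4, 0.3)

The cyan cylinder was at about (1.5, 4.3) and moved to about (1.9, 4.6).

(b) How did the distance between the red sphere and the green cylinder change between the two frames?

+1.3

Before: roughly 3.3 units apart; after: 4.6. That's 1.3 units further apart.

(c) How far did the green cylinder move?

2.6

The green cylinder was near (7.3, 3.5) before and (5.1, 2.2) after, so it travelled √(2.2² + 1.3²) ≈ 2.6 units.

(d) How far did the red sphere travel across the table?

0.9

The red sphere moved from about (10.5, 2.8) to (9.7, 2.4), a distance of √(0.8² + 0.4²) ≈ 0.9.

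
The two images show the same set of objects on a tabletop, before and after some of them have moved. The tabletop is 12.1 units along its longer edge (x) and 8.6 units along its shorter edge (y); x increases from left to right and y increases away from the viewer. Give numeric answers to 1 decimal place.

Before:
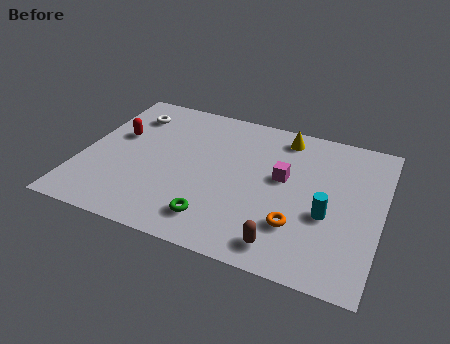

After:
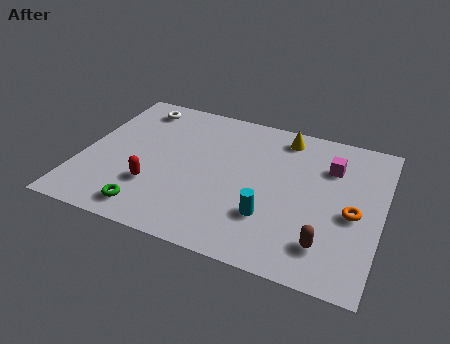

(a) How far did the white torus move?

0.6

From (1.6, 6.7) to (1.8, 7.3), the white torus covered √(0.2² + 0.6²) ≈ 0.6 units.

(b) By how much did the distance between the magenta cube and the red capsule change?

+0.9

They were about 6.8 units apart before and 7.7 after — 0.9 units further apart.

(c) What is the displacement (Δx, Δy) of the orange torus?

(2.1, 1.4)

From the two frames, the orange torus sits at roughly (8.9, 2.4) before and (11.0, 3.8) after.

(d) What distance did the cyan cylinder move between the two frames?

2.4

From (10.0, 3.4) to (7.8, 2.5), the cyan cylinder covered √(2.2² + 0.9²) ≈ 2.4 units.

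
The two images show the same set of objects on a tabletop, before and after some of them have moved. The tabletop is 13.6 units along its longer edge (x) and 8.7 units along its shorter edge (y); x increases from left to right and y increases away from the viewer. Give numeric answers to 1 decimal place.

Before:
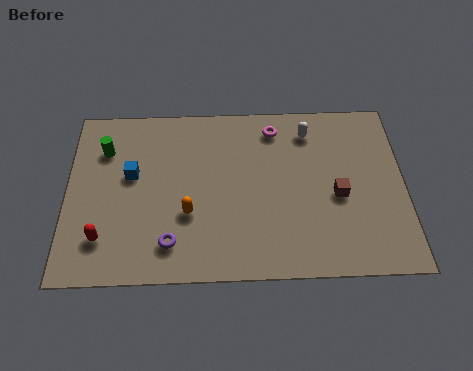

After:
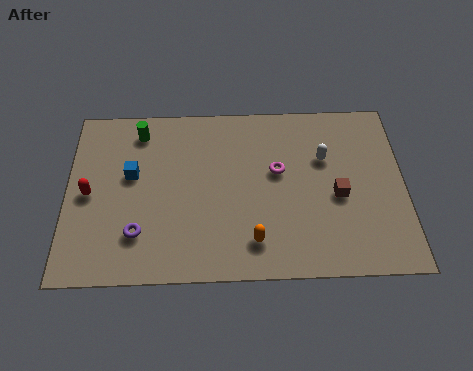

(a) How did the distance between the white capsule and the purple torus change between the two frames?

+0.5

The distance was about 7.8 in the first image and 8.3 in the second, so they moved 0.5 units further apart.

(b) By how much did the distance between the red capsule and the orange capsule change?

+3.5

Before: roughly 3.6 units apart; after: 7.1. That's 3.5 units further apart.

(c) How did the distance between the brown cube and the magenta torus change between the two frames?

-1.6

Before: roughly 4.3 units apart; after: 2.7. That's 1.6 units closer together.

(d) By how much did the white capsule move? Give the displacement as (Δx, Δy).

(0.6, -1.4)

The white capsule was at about (9.8, 7.1) and moved to about (10.4, 5.7).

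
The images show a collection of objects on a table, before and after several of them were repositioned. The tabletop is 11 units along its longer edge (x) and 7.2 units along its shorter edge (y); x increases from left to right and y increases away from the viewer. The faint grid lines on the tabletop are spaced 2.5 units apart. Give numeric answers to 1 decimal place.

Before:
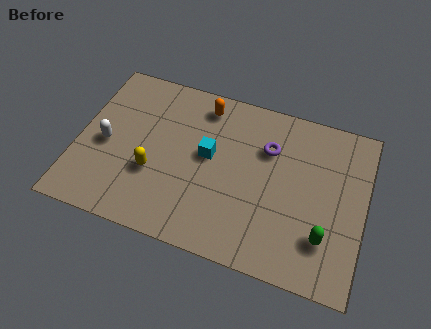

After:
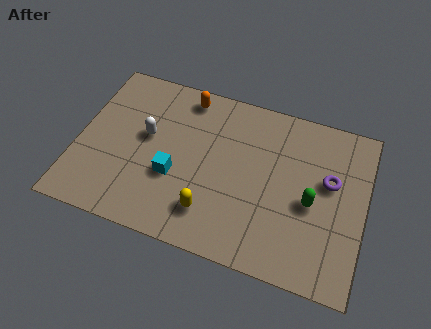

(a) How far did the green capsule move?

1.4

From (9.6, 1.9) to (9.0, 3.2), the green capsule covered √(0.6² + 1.3²) ≈ 1.4 units.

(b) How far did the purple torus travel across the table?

2.5

The purple torus was near (7.2, 5.0) before and (9.6, 4.3) after, so it travelled √(2.4² + 0.7²) ≈ 2.5 units.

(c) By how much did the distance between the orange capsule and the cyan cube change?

+1.5

Before: roughly 2.1 units apart; after: 3.6. That's 1.5 units further apart.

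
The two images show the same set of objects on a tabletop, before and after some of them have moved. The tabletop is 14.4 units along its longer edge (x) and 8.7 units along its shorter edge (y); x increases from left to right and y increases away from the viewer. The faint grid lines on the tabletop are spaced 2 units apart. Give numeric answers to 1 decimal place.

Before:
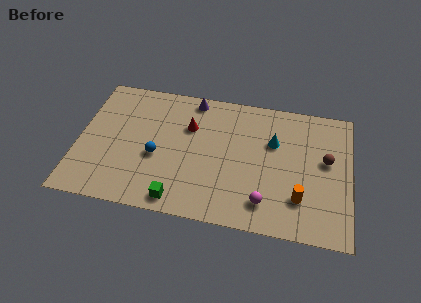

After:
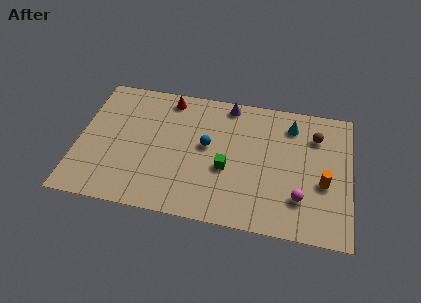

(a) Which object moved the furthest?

the green cube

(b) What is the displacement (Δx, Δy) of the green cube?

(2.4, 2.5)

From the two frames, the green cube sits at roughly (5.5, 1.0) before and (7.9, 3.5) after.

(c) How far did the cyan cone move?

1.6

The cyan cone moved from about (10.3, 5.7) to (11.2, 7.0), a distance of √(0.9² + 1.3²) ≈ 1.6.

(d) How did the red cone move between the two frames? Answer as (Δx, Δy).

(-1.2, 1.7)

The red cone started near (5.8, 5.9) and ended near (4.6, 7.6).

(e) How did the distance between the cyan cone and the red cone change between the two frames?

+2.1

Before: roughly 4.5 units apart; after: 6.6. That's 2.1 units further apart.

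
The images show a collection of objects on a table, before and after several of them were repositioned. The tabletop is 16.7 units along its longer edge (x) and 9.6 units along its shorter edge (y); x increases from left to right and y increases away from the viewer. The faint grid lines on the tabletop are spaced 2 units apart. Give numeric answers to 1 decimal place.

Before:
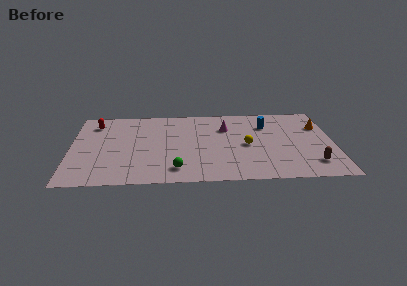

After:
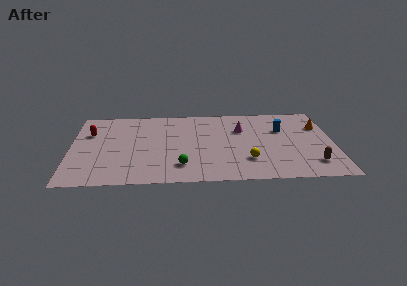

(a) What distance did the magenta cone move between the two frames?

1.0

From (9.9, 6.8) to (10.9, 6.6), the magenta cone covered √(1.0² + 0.2²) ≈ 1.0 units.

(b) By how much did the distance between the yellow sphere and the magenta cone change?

+1.4

The distance was about 2.6 in the first image and 4.0 in the second, so they moved 1.4 units further apart.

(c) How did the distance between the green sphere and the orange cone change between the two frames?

-0.5

Before: roughly 10.5 units apart; after: 10.0. That's 0.5 units closer together.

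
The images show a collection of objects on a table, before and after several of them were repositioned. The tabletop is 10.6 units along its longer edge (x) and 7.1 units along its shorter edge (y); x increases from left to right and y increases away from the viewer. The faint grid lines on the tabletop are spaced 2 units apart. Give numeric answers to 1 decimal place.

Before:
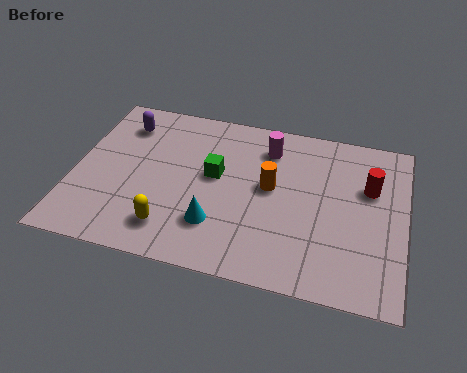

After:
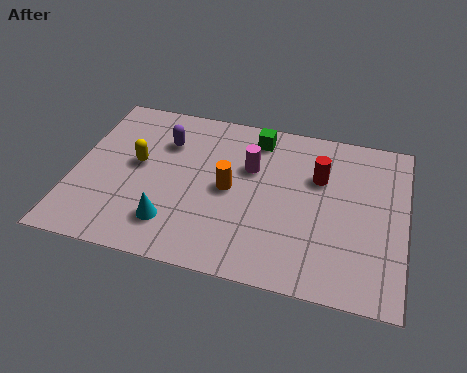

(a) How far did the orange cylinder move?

1.4

The orange cylinder moved from about (6.3, 3.9) to (5.0, 3.5), a distance of √(1.3² + 0.4²) ≈ 1.4.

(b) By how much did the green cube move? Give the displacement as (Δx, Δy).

(1.2, 2.0)

The green cube was at about (4.5, 4.0) and moved to about (5.7, 6.0).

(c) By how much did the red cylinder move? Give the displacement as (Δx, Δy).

(-1.6, 0.1)

The red cylinder started near (9.4, 4.6) and ended near (7.8, 4.7).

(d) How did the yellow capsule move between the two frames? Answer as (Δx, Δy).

(-1.3, 2.5)

The yellow capsule was at about (3.3, 1.4) and moved to about (2.0, 3.9).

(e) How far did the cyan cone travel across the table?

1.4

The cyan cone was near (4.7, 1.9) before and (3.3, 1.6) after, so it travelled √(1.4² + 0.3²) ≈ 1.4 units.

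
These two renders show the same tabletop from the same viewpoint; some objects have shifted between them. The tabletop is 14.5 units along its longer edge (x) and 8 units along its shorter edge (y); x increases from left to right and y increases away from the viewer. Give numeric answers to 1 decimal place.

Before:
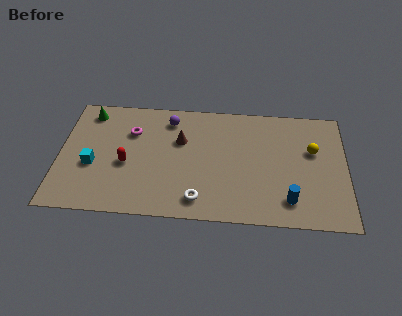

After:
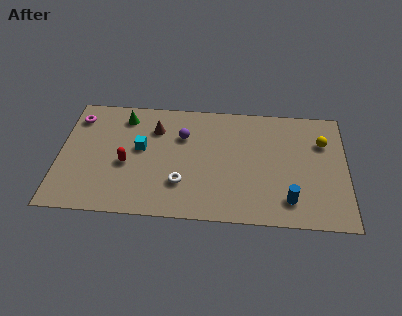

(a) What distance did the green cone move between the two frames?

1.8

The green cone was near (1.4, 6.8) before and (3.2, 6.6) after, so it travelled √(1.8² + 0.2²) ≈ 1.8 units.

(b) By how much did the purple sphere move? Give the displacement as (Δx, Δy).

(0.7, -1.1)

From the two frames, the purple sphere sits at roughly (5.5, 6.6) before and (6.2, 5.5) after.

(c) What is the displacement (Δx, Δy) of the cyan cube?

(2.4, 1.3)

From the two frames, the cyan cube sits at roughly (1.7, 3.2) before and (4.1, 4.5) after.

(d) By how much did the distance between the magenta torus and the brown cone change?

+1.5

The distance was about 2.5 in the first image and 4.0 in the second, so they moved 1.5 units further apart.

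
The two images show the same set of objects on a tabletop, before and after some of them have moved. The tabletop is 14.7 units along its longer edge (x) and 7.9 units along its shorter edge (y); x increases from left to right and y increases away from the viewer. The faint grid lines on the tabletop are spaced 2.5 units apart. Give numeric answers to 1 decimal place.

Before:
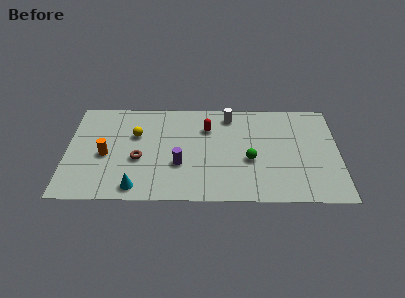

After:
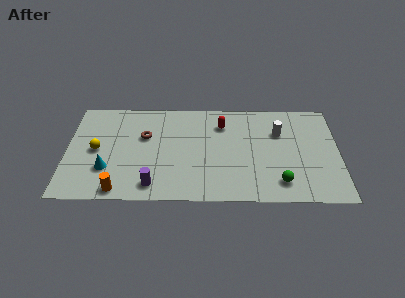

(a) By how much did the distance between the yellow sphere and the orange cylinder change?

+1.1

The distance was about 2.3 in the first image and 3.4 in the second, so they moved 1.1 units further apart.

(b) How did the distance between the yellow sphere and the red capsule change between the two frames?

+3.2

Before: roughly 3.9 units apart; after: 7.1. That's 3.2 units further apart.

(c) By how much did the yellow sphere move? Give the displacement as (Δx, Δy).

(-2.1, -1.2)

From the two frames, the yellow sphere sits at roughly (3.7, 5.1) before and (1.6, 3.9) after.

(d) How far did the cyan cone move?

2.1

The cyan cone was near (3.8, 1.0) before and (2.2, 2.4) after, so it travelled √(1.6² + 1.4²) ≈ 2.1 units.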